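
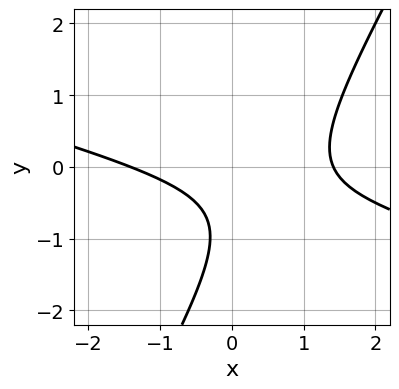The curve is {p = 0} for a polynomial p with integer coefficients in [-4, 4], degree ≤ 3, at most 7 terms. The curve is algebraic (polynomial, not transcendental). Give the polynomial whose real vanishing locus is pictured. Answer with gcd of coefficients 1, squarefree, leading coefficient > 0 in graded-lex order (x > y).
x^2 + 3*x*y - 2*y^2 - 3*y - 2

(a) Degree: the shape is more complex than any degree-1 curve, so deg p = 2.
(b) From the visible intercepts: no y-intercept at any integer in the box.
(c) Together with the visible shape, these determine p as stated.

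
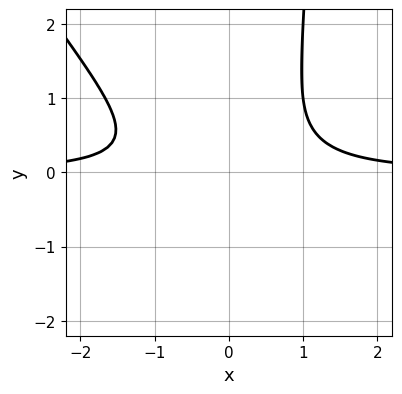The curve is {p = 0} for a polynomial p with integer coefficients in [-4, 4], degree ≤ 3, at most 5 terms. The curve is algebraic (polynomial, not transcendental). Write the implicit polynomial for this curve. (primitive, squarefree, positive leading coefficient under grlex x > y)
First, deg p = 3. The shape is more complex than any degree-2 curve.
Then, observable constraints: the curve avoids every integer x-axis point in the box; no y-intercept at any integer in the box.
Finally, the integer polynomial consistent with all of this is the stated p.

3*x^2*y + 2*x*y^2 - 3*y^2 - 2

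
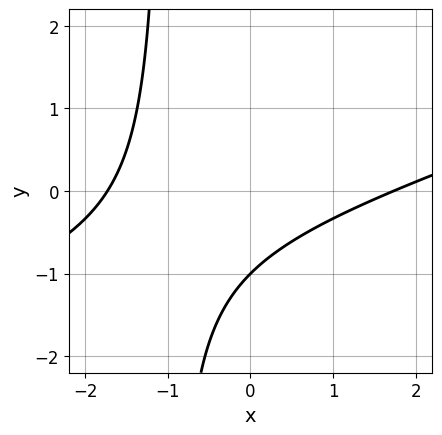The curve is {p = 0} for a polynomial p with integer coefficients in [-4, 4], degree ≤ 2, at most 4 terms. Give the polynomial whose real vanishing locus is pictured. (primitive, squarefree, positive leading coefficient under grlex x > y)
x^2 - 3*x*y - 3*y - 3

1. Degree: the shape is more complex than any degree-1 curve, so deg p = 2.
2. From the visible intercepts: it crosses the y-axis at the gridline y = -1.
3. Assembling these constraints gives the stated polynomial.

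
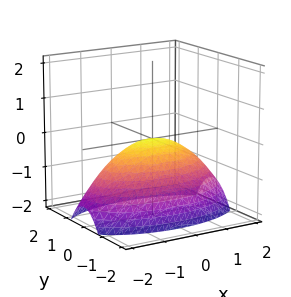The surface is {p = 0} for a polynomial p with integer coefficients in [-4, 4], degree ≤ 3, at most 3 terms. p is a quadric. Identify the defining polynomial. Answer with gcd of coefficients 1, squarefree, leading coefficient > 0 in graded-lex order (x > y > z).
x^2 + 3*y^2 + 3*z

deg p = 2. A paraboloid; a quadric.
Symmetries: the y ↦ −y reflection is a symmetry, so y appears only in even powers; it's symmetric under x → −x, forcing even powers of x.
Observable constraints: it meets the z-axis at z = 0 (among the integer gridlines); it crosses the y-axis at the gridline y = 0; it meets the x-axis at x = 0 (among the integer gridlines).
Assembling these constraints gives the stated polynomial.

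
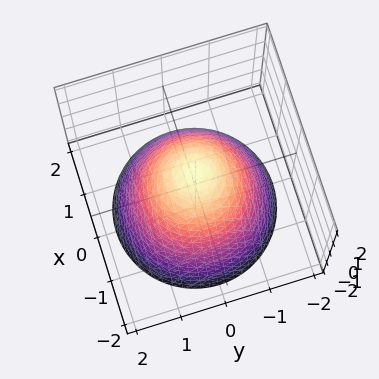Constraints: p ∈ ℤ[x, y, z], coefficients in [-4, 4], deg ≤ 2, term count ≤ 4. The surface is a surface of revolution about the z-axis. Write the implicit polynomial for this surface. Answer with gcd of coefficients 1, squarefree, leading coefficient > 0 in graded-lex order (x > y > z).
x^2 + y^2 + z - 1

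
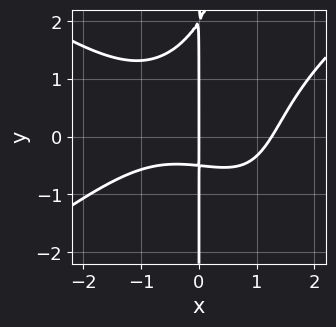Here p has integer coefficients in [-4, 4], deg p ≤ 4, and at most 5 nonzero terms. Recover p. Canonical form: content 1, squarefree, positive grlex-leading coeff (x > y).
x^4 - 2*x^2*y^2 + 2*x*y^2 - 3*x*y - 2*x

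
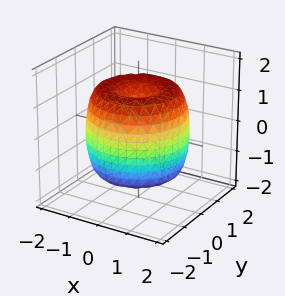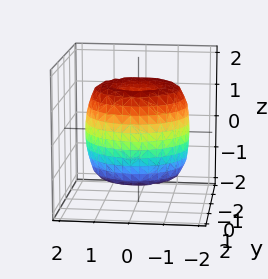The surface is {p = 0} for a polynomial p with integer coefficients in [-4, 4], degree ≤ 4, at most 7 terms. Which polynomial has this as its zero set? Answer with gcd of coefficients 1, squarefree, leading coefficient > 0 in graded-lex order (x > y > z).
First, the degree is 4 — a generic line meets the surface in up to 4 points.
Then, symmetries: rotational symmetry about the z-axis ⇒ p depends on x, y only through x² + y².
Then, reading off the gridlines: among the integer gridlines, it crosses the z-axis at z ∈ {-1, 1}; a circular section at z = 0 has radius between 1 and 2.
Finally, assembling these constraints gives the stated polynomial.

x^4 + 2*x^2*y^2 + y^4 - 2*x^2 - 2*y^2 + z^2 - 1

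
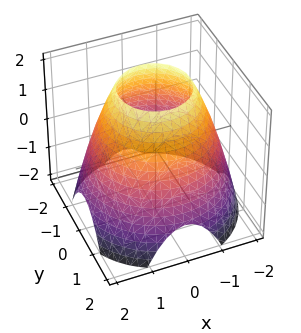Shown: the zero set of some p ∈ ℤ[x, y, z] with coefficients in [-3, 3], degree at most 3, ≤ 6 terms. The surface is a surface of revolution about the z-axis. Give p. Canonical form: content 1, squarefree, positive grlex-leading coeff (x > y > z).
1. deg p = 2. The shape is more complex than any degree-1 surface.
2. By symmetry, the surface is invariant under rotation about z: p = q(x² + y², z).
3. From the visible intercepts: a circular section at z = 1 has radius between 1 and 2; it misses every integer gridline on the z-axis.
4. Putting this together gives p.

x^2 + y^2 + z - 3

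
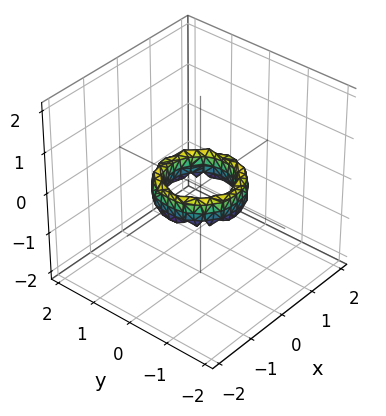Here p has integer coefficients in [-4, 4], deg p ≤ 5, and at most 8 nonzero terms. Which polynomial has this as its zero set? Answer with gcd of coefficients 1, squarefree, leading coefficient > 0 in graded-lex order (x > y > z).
First, the degree is 4 — a generic line meets the surface in up to 4 points.
Next, by symmetry, the surface is invariant under rotation about z: p = q(x² + y², z).
Next, reading off the gridlines: the y-axis gridline crossings are at y ∈ {-1, 1}; a circular section at z = 0 has radius between 0 and 1; the surface avoids every integer z-axis point in the box; among the integer gridlines, it crosses the x-axis at x ∈ {-1, 1}.
Finally, solving for integer coefficients yields p as stated.

2*x^4 + 4*x^2*y^2 + 2*y^4 - 3*x^2 - 3*y^2 + z^2 + 1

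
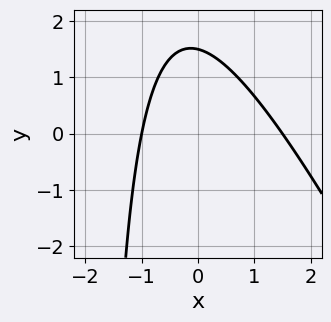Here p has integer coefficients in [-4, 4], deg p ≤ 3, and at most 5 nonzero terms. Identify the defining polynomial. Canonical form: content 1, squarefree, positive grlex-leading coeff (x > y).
2*x^2 + x*y - x + 2*y - 3

1. Degree: no degree-1 curve has this shape, so deg p = 2.
2. Observable constraints: it crosses the x-axis at the gridline x = -1.
3. The integer polynomial consistent with all of this is the stated p.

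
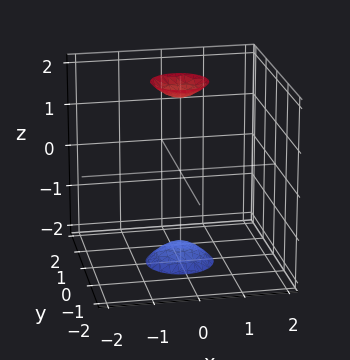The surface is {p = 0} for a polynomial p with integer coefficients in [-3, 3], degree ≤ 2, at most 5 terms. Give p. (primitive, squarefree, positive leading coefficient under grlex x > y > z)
(a) The picture has 2 separate pieces. They look like related sheets of one shape, so recover p as a whole.
(b) deg p = 2. Two sheets facing apart; a quadric.
(c) Symmetries: mirror symmetry z ↦ −z ⇒ only even powers of z; the surface is invariant under rotation about z: p = q(x² + y², z).
(d) From the visible intercepts: it misses every integer gridline on the x-axis; the surface avoids every integer y-axis point in the box; a circular section at z = 2 has radius between 0 and 1.
(e) These observations pin down the coefficients.

3*x^2 + 3*y^2 - z^2 + 3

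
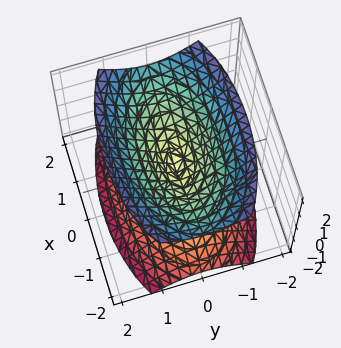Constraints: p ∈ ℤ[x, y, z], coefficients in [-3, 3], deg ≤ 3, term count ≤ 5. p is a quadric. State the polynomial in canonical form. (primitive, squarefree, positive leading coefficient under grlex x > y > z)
First, I count 2 distinct pieces. Treating them together as one polynomial.
Next, degree: two nappes meeting at a single point; a quadric, so deg p = 2.
Next, symmetries: mirror symmetry x ↦ −x ⇒ only even powers of x; the z ↦ −z reflection is a symmetry, so z appears only in even powers; mirror symmetry y ↦ −y ⇒ only even powers of y.
Then, against the integer gridlines: it crosses the y-axis at the gridline y = 0; it meets the x-axis at x = 0 (among the integer gridlines).
Finally, fitting integer coefficients to these (and the overall shape) gives p.

x^2 + 3*y^2 - 2*z^2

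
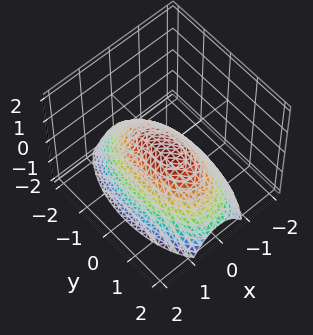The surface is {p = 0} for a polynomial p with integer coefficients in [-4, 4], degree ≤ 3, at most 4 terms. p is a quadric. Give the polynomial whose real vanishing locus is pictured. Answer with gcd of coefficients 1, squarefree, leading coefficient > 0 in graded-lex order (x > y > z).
1. The degree is 2 — a paraboloid; a quadric.
2. Symmetries: mirror symmetry y ↦ −y ⇒ only even powers of y; the x ↦ −x reflection is a symmetry, so x appears only in even powers.
3. From the visible intercepts: it crosses the y-axis at the gridline y = 0; it crosses the x-axis at the gridline x = 0; it meets the z-axis at z = 0 (among the integer gridlines).
4. Putting this together gives p.

3*x^2 + y^2 + 3*z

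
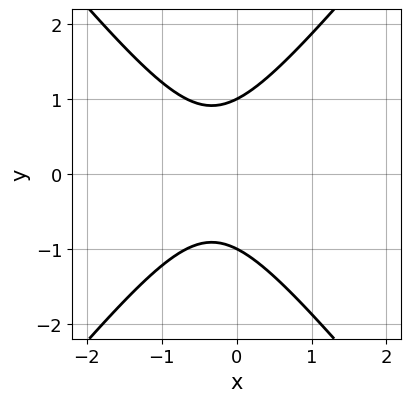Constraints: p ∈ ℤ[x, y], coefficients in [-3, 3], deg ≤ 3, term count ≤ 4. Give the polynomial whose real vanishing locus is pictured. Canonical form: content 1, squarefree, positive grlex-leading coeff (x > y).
First, the degree is 2 — a generic line meets the curve in up to 2 points.
Next, symmetries: the y ↦ −y reflection is a symmetry, so y appears only in even powers.
Next, from the axis intercepts and sections: it misses every integer gridline on the x-axis; the y-axis gridline crossings are at y ∈ {-1, 1}.
Finally, the integer polynomial consistent with all of this is the stated p.

3*x^2 - 2*y^2 + 2*x + 2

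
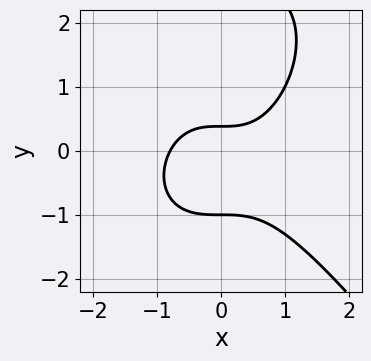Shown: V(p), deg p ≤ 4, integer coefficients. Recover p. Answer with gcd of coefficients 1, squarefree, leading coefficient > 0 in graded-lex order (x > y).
First, the degree is 3 — a generic line meets the curve in up to 3 points.
Next, from the visible intercepts: it meets the y-axis at y = -1 (among the integer gridlines).
Finally, fitting integer coefficients to these (and the overall shape) gives p.

2*x^3 + y^3 - 2*y^2 - 2*y + 1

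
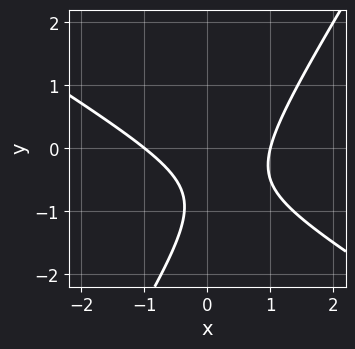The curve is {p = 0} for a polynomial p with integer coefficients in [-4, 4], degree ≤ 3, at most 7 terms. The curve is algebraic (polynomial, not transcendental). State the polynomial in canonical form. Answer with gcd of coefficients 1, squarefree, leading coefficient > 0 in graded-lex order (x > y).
2*x^2 + 2*x*y - 2*y^2 - 3*y - 2

1. Degree: no degree-1 curve has this shape, so deg p = 2.
2. From the visible intercepts: the x-axis gridline crossings are at x ∈ {-1, 1}; no y-intercept at any integer in the box.
3. Assembling these constraints gives the stated polynomial.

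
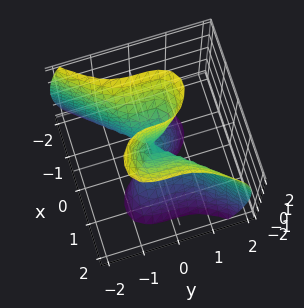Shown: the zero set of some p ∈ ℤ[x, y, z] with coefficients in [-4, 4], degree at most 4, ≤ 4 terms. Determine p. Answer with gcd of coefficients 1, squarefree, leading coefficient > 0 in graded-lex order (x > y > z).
2*x^3 - x*z^2 - 2*y^3

First, degree: no degree-2 surface has this shape, so deg p = 3.
Then, against the integer gridlines: the visible z-axis segment lies entirely on the surface; it meets the y-axis at y = 0 (among the integer gridlines).
Finally, solving for integer coefficients yields p as stated.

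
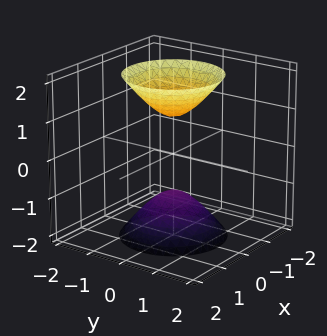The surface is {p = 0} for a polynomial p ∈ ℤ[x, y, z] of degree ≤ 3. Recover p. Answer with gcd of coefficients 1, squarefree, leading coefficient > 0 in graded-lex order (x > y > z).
2*x^2 + 2*y^2 - z^2 + 1

(a) There are 2 components.
(b) deg p = 2.
(c) Symmetries: the surface is invariant under rotation about z: p = q(x² + y², z); the z ↦ −z reflection is a symmetry, so z appears only in even powers.
(d) Against the integer gridlines: the z-axis gridline crossings are at z ∈ {-1, 1}; a circular section at z = 2 has radius between 1 and 2.
(e) Putting this together gives p.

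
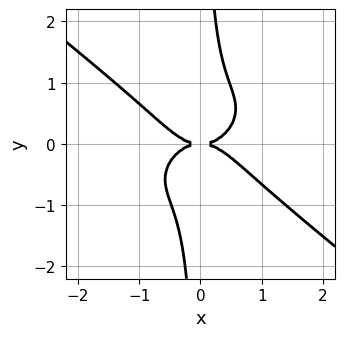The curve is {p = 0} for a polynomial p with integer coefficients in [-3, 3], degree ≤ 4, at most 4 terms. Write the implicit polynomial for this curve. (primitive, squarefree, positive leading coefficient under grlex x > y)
x^4 + 2*x*y^3 - y^2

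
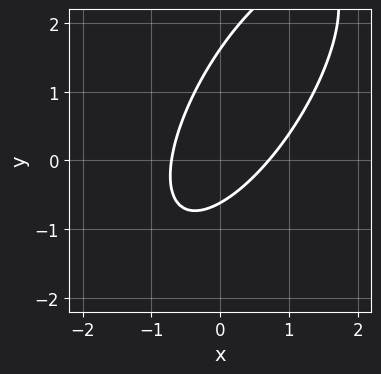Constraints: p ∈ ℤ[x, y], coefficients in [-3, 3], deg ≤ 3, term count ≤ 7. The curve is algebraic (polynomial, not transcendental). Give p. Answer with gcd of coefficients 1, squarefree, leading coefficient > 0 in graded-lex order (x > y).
2*x^2 - 2*x*y + y^2 - y - 1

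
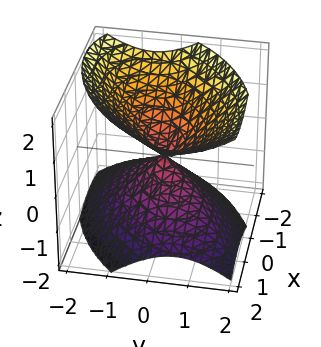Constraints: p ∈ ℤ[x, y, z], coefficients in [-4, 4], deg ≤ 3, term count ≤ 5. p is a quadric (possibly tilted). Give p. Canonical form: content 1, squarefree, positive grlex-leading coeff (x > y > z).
(a) The degree is 2 — the shape is more complex than any degree-1 surface.
(b) Checking where it meets the axes: it crosses the y-axis at the gridline y = 0; it crosses the x-axis at the gridline x = 0; it crosses the z-axis at the gridline z = 0.
(c) Putting this together gives p.

2*x^2 - 2*x*y + 3*y^2 - 3*z^2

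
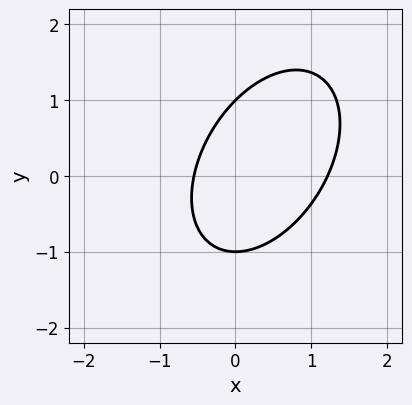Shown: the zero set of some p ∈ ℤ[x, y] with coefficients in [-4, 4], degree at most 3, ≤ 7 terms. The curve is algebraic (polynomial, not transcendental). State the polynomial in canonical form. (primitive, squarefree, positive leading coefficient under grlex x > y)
3*x^2 - 2*x*y + 2*y^2 - 2*x - 2

(a) deg p = 2. The shape is more complex than any degree-1 curve.
(b) Reading off the gridlines: the y-axis gridline crossings are at y ∈ {-1, 1}.
(c) These observations pin down the coefficients.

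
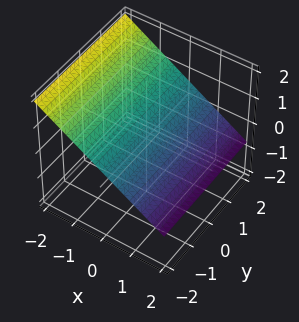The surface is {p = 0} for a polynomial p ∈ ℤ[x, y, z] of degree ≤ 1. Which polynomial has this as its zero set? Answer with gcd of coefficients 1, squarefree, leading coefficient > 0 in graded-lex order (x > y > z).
1. The degree is 1 — every cross-section is a straight line — this is a plane.
2. From the axis intercepts and sections: one x-axis crossing is at x = 1; it misses every integer gridline on the y-axis.
3. Putting this together gives p.

2*x + 3*z - 2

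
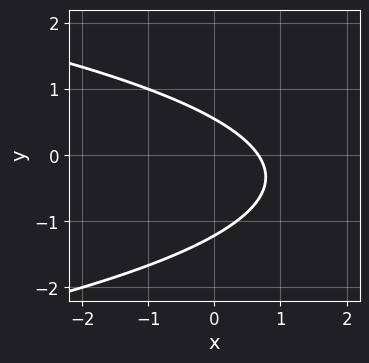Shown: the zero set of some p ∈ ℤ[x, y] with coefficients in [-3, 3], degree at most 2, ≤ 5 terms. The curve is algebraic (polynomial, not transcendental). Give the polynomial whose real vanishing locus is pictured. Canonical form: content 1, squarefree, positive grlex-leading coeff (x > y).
1. deg p = 2.
2. The integer polynomial consistent with all of this is the stated p.

3*y^2 + 3*x + 2*y - 2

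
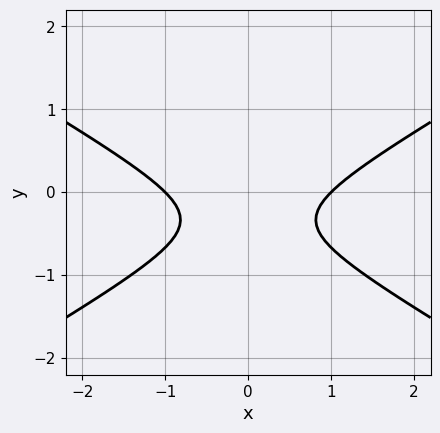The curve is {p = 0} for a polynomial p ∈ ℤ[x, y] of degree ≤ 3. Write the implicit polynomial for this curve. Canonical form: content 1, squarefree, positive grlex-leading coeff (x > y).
The degree is 2 — no degree-1 curve has this shape.
Symmetries: mirror symmetry x ↦ −x ⇒ only even powers of x.
Against the integer gridlines: among the integer gridlines, it crosses the x-axis at x ∈ {-1, 1}; it misses every integer gridline on the y-axis.
Assembling these constraints gives the stated polynomial.

x^2 - 3*y^2 - 2*y - 1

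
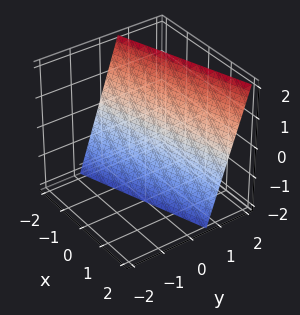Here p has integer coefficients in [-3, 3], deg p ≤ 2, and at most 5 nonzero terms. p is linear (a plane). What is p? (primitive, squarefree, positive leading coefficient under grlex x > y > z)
(a) deg p = 1. The surface is flat (a plane).
(b) From the visible intercepts: it crosses the z-axis at the gridline z = -2; it meets the x-axis at x = -2 (among the integer gridlines).
(c) Fitting integer coefficients to these (and the overall shape) gives p.

x - 3*y + z + 2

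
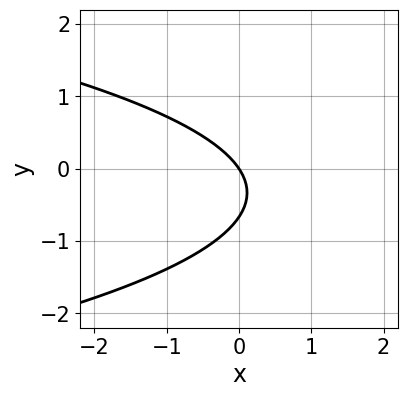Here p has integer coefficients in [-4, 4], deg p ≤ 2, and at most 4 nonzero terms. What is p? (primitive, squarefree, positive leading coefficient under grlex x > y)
3*y^2 + 3*x + 2*y

First, degree: a generic line meets the curve in up to 2 points, so deg p = 2.
Then, reading off the gridlines: it crosses the y-axis at the gridline y = 0; one x-axis crossing is at x = 0.
Finally, solving for integer coefficients yields p as stated.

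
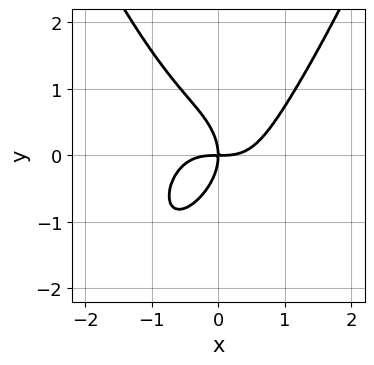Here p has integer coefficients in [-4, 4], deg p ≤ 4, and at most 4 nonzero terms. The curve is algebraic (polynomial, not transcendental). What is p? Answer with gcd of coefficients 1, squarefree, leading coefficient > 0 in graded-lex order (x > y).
3*x^4 - 2*y^3 - 3*x*y

(a) Degree: a generic line meets the curve in up to 4 points, so deg p = 4.
(b) Against the integer gridlines: it meets the y-axis at y = 0 (among the integer gridlines); it meets the x-axis at x = 0 (among the integer gridlines).
(c) Putting this together gives p.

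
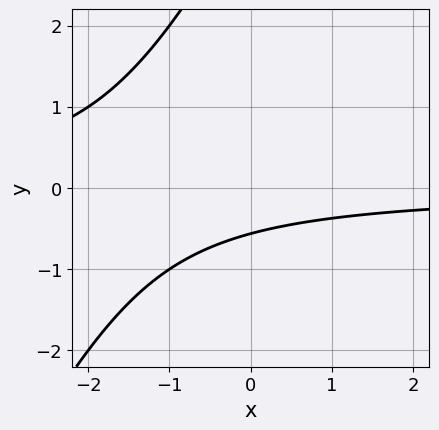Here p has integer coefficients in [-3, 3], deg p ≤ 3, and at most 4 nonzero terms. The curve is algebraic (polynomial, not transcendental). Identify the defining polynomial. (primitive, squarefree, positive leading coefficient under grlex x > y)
1. Degree: no degree-1 curve has this shape, so deg p = 2.
2. From the visible intercepts: it misses every integer gridline on the x-axis.
3. Together with the visible shape, these determine p as stated.

2*x*y - y^2 + 3*y + 2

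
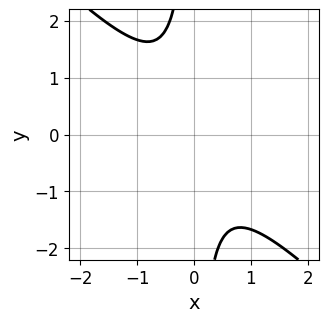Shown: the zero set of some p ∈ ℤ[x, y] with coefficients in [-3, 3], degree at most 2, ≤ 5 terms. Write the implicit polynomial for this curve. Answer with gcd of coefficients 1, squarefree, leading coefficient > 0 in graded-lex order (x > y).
Degree: the shape is more complex than any degree-1 curve, so deg p = 2.
Checking where it meets the axes: it misses every integer gridline on the y-axis; the curve avoids every integer x-axis point in the box.
Matching integer coefficients to the picture gives p.

3*x^2 + 3*x*y + 2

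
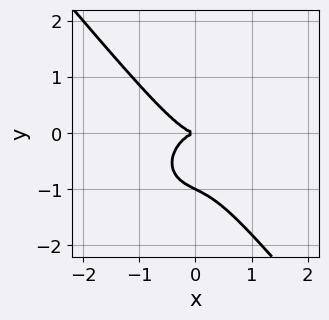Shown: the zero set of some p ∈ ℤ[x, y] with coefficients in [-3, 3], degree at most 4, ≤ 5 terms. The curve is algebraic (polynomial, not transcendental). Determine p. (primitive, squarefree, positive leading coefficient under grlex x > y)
2*x^3 + x*y^2 + 2*y^3 + 2*y^2

The degree is 3 — the shape is more complex than any degree-2 curve.
Against the integer gridlines: among the integer gridlines, it crosses the y-axis at y ∈ {-1, 0}; it meets the x-axis at x = 0 (among the integer gridlines).
Matching integer coefficients to the picture gives p.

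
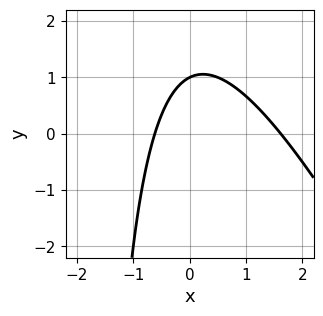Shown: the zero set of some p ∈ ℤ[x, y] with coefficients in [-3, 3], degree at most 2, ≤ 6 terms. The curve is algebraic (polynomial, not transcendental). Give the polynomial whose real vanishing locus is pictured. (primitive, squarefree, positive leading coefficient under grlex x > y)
(a) deg p = 2. No degree-1 curve has this shape.
(b) Reading off the gridlines: one y-axis crossing is at y = 1.
(c) Fitting integer coefficients to these (and the overall shape) gives p.

2*x^2 + x*y - 2*x + 2*y - 2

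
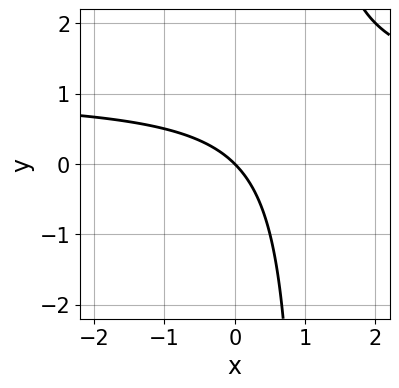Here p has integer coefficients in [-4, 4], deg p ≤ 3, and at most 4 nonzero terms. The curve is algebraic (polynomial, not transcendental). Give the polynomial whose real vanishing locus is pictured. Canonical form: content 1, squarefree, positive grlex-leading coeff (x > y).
x*y - x - y

The degree is 2 — the shape is more complex than any degree-1 curve.
Checking where it meets the axes: one y-axis crossing is at y = 0; one x-axis crossing is at x = 0.
Assembling these constraints gives the stated polynomial.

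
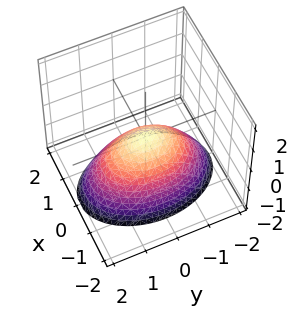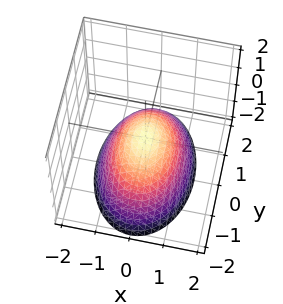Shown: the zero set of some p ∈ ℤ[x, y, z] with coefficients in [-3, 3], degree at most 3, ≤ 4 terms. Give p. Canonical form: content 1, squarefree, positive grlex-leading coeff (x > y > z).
1. Degree: a paraboloid; a quadric, so deg p = 2.
2. Symmetries: it's symmetric under y → −y, forcing even powers of y; mirror symmetry x ↦ −x ⇒ only even powers of x.
3. From the axis intercepts and sections: one y-axis crossing is at y = 0; it meets the z-axis at z = 0 (among the integer gridlines); it crosses the x-axis at the gridline x = 0.
4. The integer polynomial consistent with all of this is the stated p.

2*x^2 + y^2 + 2*z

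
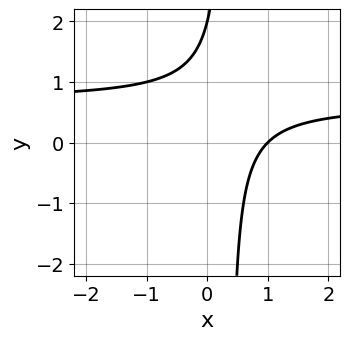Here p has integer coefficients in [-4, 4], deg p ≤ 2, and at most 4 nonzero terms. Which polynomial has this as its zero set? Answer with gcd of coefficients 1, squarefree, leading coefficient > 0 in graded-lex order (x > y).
3*x*y - 2*x - y + 2

1. Degree: no degree-1 curve has this shape, so deg p = 2.
2. Checking where it meets the axes: one y-axis crossing is at y = 2; it meets the x-axis at x = 1 (among the integer gridlines).
3. Fitting integer coefficients to these (and the overall shape) gives p.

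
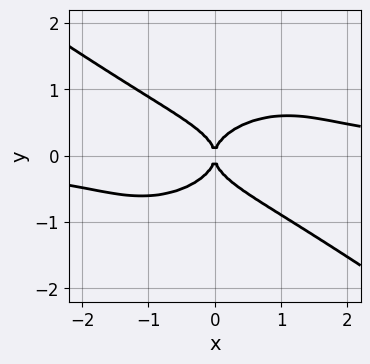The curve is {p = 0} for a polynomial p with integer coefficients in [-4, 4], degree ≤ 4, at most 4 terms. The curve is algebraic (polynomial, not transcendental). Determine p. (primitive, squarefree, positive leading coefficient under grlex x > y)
x^3*y + 3*y^4 - x^2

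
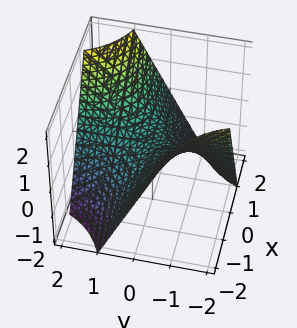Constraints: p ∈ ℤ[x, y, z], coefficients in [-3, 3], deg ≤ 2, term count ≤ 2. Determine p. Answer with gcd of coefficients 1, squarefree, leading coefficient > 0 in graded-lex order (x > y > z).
(a) deg p = 2.
(b) From the axis intercepts and sections: one z-axis crossing is at z = 0; the visible x-axis segment lies entirely on the surface.
(c) The integer polynomial consistent with all of this is the stated p.

x*y - z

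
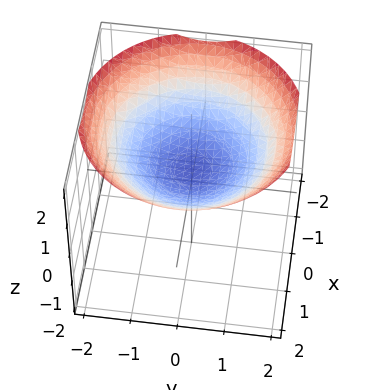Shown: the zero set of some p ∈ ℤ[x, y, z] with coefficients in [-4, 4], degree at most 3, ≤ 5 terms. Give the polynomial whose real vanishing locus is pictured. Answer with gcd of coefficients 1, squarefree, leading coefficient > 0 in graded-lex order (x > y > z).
Degree: the shape is more complex than any degree-1 surface, so deg p = 2.
Symmetries: the z-axis is an axis of rotation, so x and y enter only as x² + y².
From the visible intercepts: it misses every integer gridline on the x-axis; the surface avoids every integer y-axis point in the box; a circular section at z = 1 has radius between 1 and 2.
Together with the visible shape, these determine p as stated.

x^2 + y^2 - 3*z + 1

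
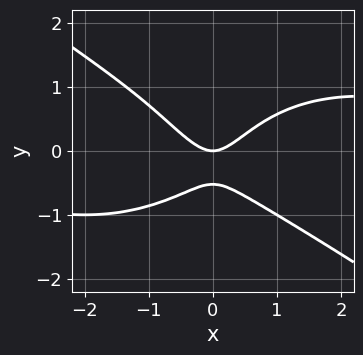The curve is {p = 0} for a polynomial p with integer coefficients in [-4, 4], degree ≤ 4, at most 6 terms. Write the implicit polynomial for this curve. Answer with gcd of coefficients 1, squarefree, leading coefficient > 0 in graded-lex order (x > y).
x^3*y + 3*y^4 - 3*x^2 + 3*y^2 + 2*y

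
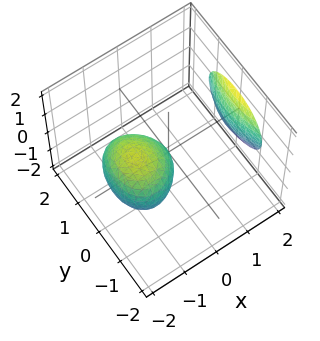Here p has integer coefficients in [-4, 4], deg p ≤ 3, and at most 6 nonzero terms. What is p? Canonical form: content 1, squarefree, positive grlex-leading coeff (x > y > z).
First, there are 2 components. Treating them together as one polynomial.
Then, degree: no degree-2 surface has this shape, so deg p = 3.
Then, from the axis intercepts and sections: one z-axis crossing is at z = 0; it crosses the x-axis at the gridline x = 0; one y-axis crossing is at y = 0.
Finally, the integer polynomial consistent with all of this is the stated p.

x^3 - 2*y^2 - 2*z^2 - 3*x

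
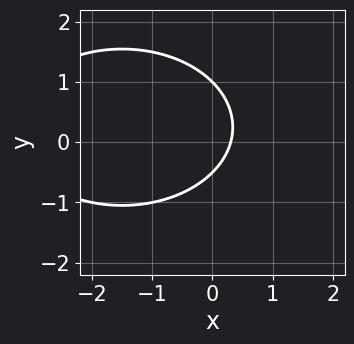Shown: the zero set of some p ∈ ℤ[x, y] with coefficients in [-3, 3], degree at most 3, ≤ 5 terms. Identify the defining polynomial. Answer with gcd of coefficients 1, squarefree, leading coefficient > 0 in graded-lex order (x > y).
x^2 + 2*y^2 + 3*x - y - 1

The degree is 2 — a generic line meets the curve in up to 2 points.
From the visible intercepts: it crosses the y-axis at the gridline y = 1.
The integer polynomial consistent with all of this is the stated p.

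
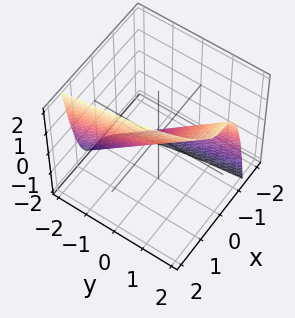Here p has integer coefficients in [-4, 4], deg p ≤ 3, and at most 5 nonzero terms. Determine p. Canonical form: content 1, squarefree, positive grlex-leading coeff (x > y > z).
First, degree: the shape is more complex than any degree-2 surface, so deg p = 3.
Then, reading off the gridlines: it meets the x-axis at x = 0 (among the integer gridlines); it crosses the z-axis at the gridline z = 0; it crosses the y-axis at the gridline y = 0.
Finally, matching integer coefficients to the picture gives p.

3*x^3 + 2*y - 2*z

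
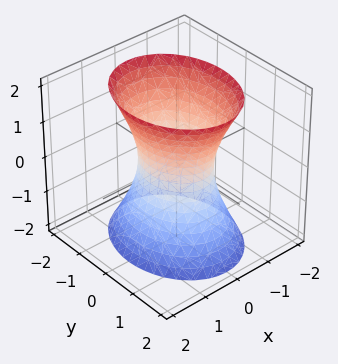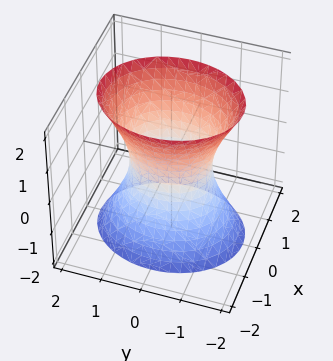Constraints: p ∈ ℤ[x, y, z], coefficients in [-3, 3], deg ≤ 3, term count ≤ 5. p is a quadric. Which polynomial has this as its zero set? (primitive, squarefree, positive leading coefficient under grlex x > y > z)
First, deg p = 2.
Then, symmetries: mirror symmetry y ↦ −y ⇒ only even powers of y; the x ↦ −x reflection is a symmetry, so x appears only in even powers; the z ↦ −z reflection is a symmetry, so z appears only in even powers.
Then, from the axis intercepts and sections: the y-axis gridline crossings are at y ∈ {-1, 1}; no z-intercept at any integer in the box.
Finally, these observations pin down the coefficients.

3*x^2 + 2*y^2 - z^2 - 2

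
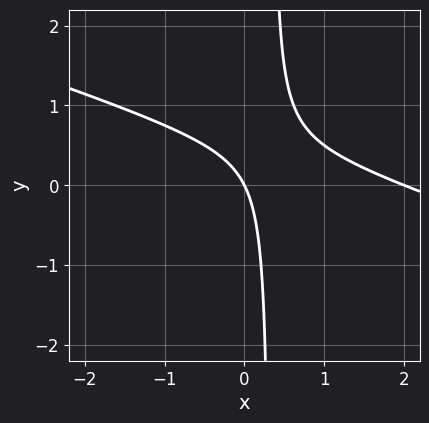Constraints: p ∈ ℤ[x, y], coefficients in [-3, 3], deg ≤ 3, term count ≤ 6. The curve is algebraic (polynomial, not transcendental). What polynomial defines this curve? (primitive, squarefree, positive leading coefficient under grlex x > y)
The degree is 2 — no degree-1 curve has this shape.
Checking where it meets the axes: the x-axis gridline crossings are at x ∈ {0, 2}; one y-axis crossing is at y = 0.
The integer polynomial consistent with all of this is the stated p.

x^2 + 3*x*y - 2*x - y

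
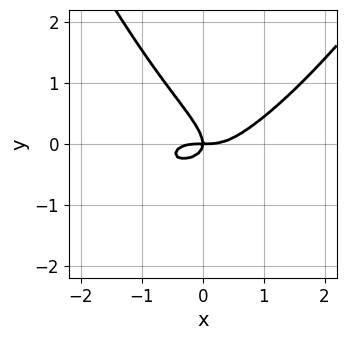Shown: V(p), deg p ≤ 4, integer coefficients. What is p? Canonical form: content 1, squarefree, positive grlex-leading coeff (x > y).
x^4 - 2*x*y^2 - 2*y^3 - x*y

First, deg p = 4. No degree-3 curve has this shape.
Next, observable constraints: one x-axis crossing is at x = 0; it meets the y-axis at y = 0 (among the integer gridlines).
Finally, putting this together gives p.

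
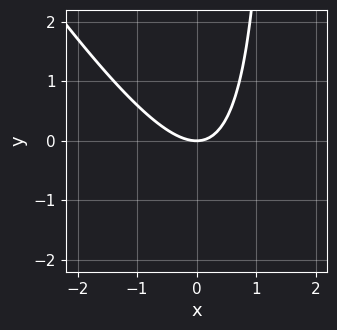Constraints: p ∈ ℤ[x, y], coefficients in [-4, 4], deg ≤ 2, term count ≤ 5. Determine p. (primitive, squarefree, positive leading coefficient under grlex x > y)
1. Degree: the shape is more complex than any degree-1 curve, so deg p = 2.
2. Observable constraints: one y-axis crossing is at y = 0; one x-axis crossing is at x = 0.
3. Putting this together gives p.

3*x^2 + 2*x*y - 3*y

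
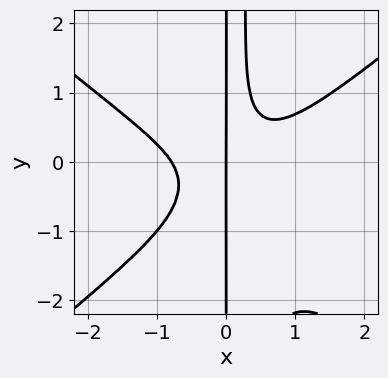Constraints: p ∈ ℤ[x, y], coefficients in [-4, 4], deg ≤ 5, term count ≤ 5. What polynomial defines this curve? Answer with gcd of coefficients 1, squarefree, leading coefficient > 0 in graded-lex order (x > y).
1. deg p = 4.
2. Observable constraints: every point of the y-axis in the box is on the curve; it crosses the x-axis at the gridline x = 0.
3. Matching integer coefficients to the picture gives p.

2*x^4 - 3*x^2*y^2 - 3*x^2*y + x*y^2 + x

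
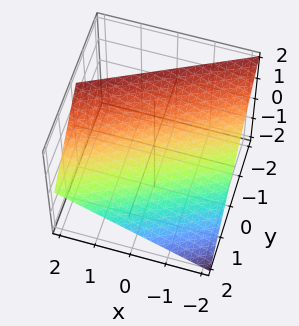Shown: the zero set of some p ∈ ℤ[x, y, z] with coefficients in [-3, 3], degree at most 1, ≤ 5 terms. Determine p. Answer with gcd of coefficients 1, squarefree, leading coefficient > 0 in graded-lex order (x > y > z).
1. deg p = 1. Every cross-section is a straight line — this is a plane.
2. Against the integer gridlines: it meets the x-axis at x = -2 (among the integer gridlines); one y-axis crossing is at y = 1; it crosses the z-axis at the gridline z = 1.
3. The integer polynomial consistent with all of this is the stated p.

x - 2*y - 2*z + 2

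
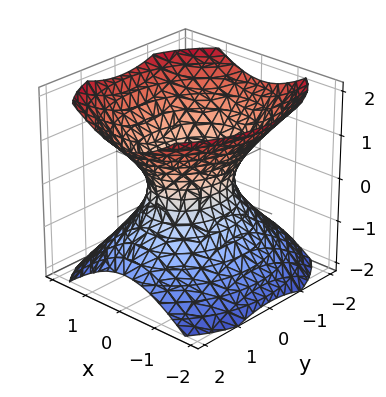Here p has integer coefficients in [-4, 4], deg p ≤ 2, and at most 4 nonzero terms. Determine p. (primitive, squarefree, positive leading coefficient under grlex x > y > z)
The degree is 2 — one connected sheet with a waist; a quadric.
Symmetries: mirror symmetry x ↦ −x ⇒ only even powers of x; the y ↦ −y reflection is a symmetry, so y appears only in even powers; it's symmetric under z → −z, forcing even powers of z.
From the visible intercepts: no z-intercept at any integer in the box; the y-axis gridline crossings are at y ∈ {-1, 1}.
Solving for integer coefficients yields p as stated.

3*x^2 + 2*y^2 - 3*z^2 - 2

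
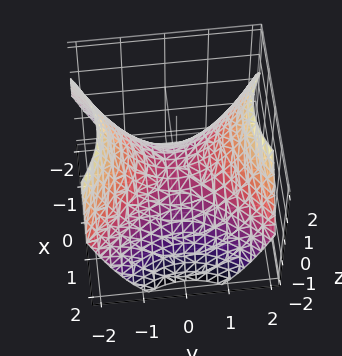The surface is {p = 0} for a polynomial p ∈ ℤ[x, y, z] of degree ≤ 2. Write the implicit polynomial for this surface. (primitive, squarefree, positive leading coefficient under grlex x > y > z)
(a) Degree: a hyperbolic paraboloid; a quadric, so deg p = 2.
(b) Symmetries: mirror symmetry y ↦ −y ⇒ only even powers of y; mirror symmetry x ↦ −x ⇒ only even powers of x.
(c) Checking where it meets the axes: it meets the x-axis at x = 0 (among the integer gridlines); one y-axis crossing is at y = 0; it meets the z-axis at z = 0 (among the integer gridlines).
(d) Matching integer coefficients to the picture gives p.

2*x^2 - 2*y^2 + 3*z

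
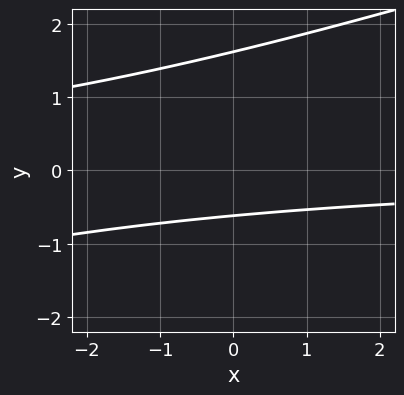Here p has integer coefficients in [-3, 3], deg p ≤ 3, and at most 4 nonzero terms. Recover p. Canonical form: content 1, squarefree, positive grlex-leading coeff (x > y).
x*y - 3*y^2 + 3*y + 3

First, deg p = 2. No degree-1 curve has this shape.
Next, observable constraints: the curve avoids every integer x-axis point in the box.
Finally, assembling these constraints gives the stated polynomial.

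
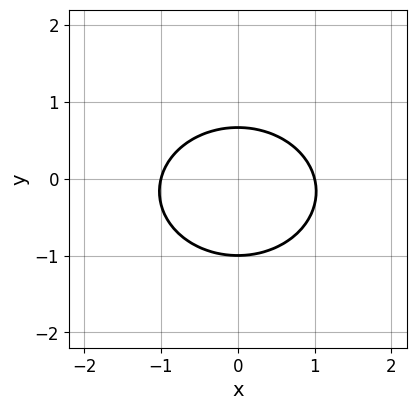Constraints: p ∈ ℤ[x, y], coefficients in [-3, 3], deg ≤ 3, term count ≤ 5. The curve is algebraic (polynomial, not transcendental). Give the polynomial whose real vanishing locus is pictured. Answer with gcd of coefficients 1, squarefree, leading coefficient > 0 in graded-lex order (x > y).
The degree is 2 — no degree-1 curve has this shape.
Symmetries: it's symmetric under x → −x, forcing even powers of x.
Checking where it meets the axes: the x-axis gridline crossings are at x ∈ {-1, 1}; it crosses the y-axis at the gridline y = -1.
Assembling these constraints gives the stated polynomial.

2*x^2 + 3*y^2 + y - 2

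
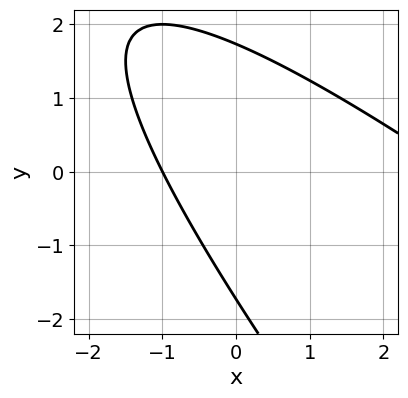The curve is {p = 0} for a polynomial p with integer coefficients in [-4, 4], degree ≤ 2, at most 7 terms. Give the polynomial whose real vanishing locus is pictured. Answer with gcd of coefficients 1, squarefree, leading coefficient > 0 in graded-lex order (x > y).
1. Degree: a generic line meets the curve in up to 2 points, so deg p = 2.
2. Checking where it meets the axes: it crosses the x-axis at the gridline x = -1.
3. Together with the visible shape, these determine p as stated.

x^2 + 2*x*y + y^2 - 2*x - 3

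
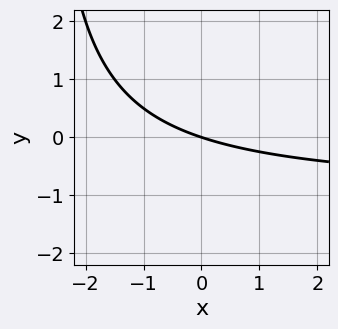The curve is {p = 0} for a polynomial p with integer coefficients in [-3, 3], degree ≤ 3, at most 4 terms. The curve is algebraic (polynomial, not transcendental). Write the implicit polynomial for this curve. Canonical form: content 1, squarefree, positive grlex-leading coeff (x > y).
1. deg p = 2.
2. Reading off the gridlines: one x-axis crossing is at x = 0; it meets the y-axis at y = 0 (among the integer gridlines).
3. Together with the visible shape, these determine p as stated.

x*y + x + 3*y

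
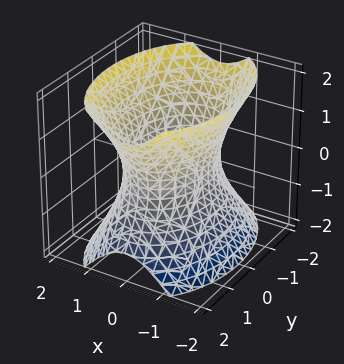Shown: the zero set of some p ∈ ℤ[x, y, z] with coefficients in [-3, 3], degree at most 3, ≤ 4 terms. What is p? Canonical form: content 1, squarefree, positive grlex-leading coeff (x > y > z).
2*x^2 + y^2 - z^2 - 2

(a) Degree: one connected sheet with a waist; a quadric, so deg p = 2.
(b) Symmetries: mirror symmetry z ↦ −z ⇒ only even powers of z; the x ↦ −x reflection is a symmetry, so x appears only in even powers; it's symmetric under y → −y, forcing even powers of y.
(c) Observable constraints: it misses every integer gridline on the z-axis; the x-axis gridline crossings are at x ∈ {-1, 1}.
(d) Solving for integer coefficients yields p as stated.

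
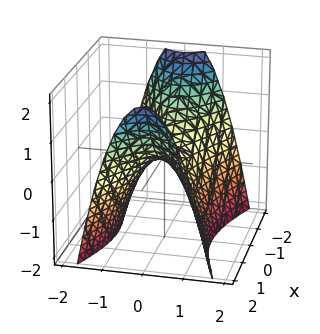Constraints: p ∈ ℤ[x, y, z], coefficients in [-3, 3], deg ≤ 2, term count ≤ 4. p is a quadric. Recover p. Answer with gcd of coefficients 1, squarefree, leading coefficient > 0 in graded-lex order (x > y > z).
The degree is 2 — a saddle surface; a quadric.
Symmetries: it's symmetric under x → −x, forcing even powers of x; mirror symmetry y ↦ −y ⇒ only even powers of y.
From the visible intercepts: one z-axis crossing is at z = 0; it meets the y-axis at y = 0 (among the integer gridlines).
Together with the visible shape, these determine p as stated.

x^2 - 3*y^2 - 2*z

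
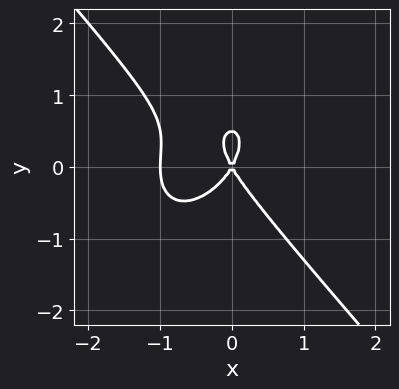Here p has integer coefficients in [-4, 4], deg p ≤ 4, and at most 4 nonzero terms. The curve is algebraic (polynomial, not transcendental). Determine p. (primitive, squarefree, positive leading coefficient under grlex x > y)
First, degree: no degree-2 curve has this shape, so deg p = 3.
Then, from the axis intercepts and sections: one y-axis crossing is at y = 0; among the integer gridlines, it crosses the x-axis at x ∈ {-1, 0}.
Finally, matching integer coefficients to the picture gives p.

3*x^3 + 2*y^3 + 3*x^2 - y^2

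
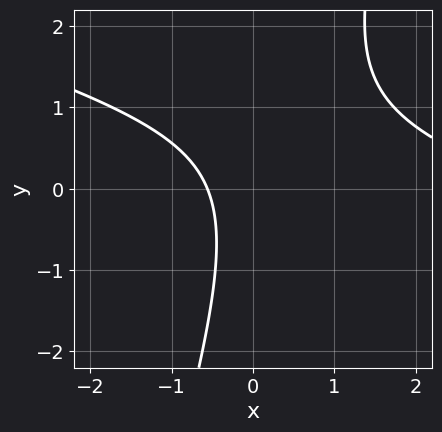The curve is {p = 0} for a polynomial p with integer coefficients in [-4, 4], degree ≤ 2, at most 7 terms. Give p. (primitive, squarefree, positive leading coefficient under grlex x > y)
x^2 + 3*x*y - y^2 - 3*x - 2

First, degree: the shape is more complex than any degree-1 curve, so deg p = 2.
Then, observable constraints: no y-intercept at any integer in the box.
Finally, assembling these constraints gives the stated polynomial.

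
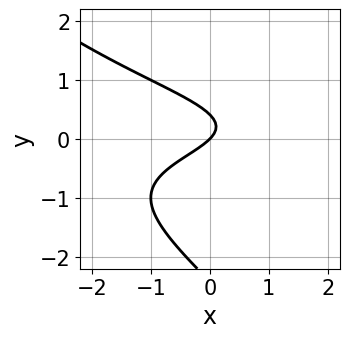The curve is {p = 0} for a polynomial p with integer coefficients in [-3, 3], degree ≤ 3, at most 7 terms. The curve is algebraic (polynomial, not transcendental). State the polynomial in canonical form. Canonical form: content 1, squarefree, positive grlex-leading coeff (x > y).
x*y^2 + y^3 + 2*y^2 + x - y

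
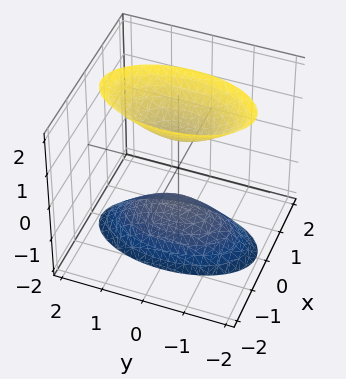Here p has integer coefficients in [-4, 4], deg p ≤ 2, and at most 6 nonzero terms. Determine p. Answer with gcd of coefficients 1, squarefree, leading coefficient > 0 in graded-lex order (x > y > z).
3*x^2 + y^2 - z^2 + 1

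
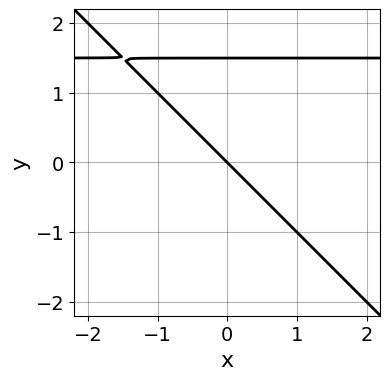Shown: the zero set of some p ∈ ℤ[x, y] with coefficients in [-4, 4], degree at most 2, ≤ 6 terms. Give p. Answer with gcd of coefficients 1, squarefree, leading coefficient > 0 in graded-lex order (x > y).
First, degree: the shape is more complex than any degree-1 curve, so deg p = 2.
Then, reading off the gridlines: it meets the y-axis at y = 0 (among the integer gridlines); one x-axis crossing is at x = 0.
Finally, matching integer coefficients to the picture gives p.

2*x*y + 2*y^2 - 3*x - 3*y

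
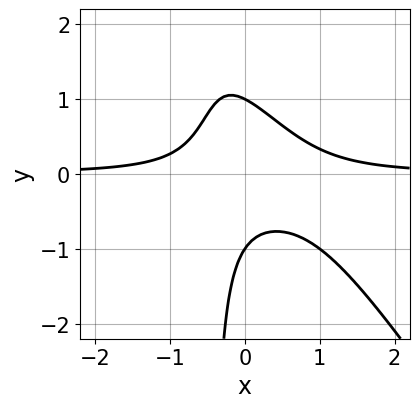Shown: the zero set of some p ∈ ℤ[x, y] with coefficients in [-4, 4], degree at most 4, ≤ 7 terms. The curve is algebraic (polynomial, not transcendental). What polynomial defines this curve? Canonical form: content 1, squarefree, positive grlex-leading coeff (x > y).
3*x^2*y + 2*x*y^2 - x*y + y^2 - 1

(a) The degree is 3 — no degree-2 curve has this shape.
(b) From the visible intercepts: among the integer gridlines, it crosses the y-axis at y ∈ {-1, 1}; the curve avoids every integer x-axis point in the box.
(c) Fitting integer coefficients to these (and the overall shape) gives p.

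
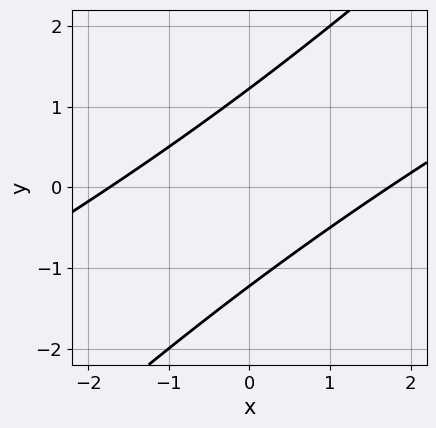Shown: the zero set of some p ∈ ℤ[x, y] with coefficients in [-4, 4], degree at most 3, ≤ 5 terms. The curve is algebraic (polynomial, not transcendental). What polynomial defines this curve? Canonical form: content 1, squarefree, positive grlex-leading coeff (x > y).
x^2 - 3*x*y + 2*y^2 - 3

(a) deg p = 2. The shape is more complex than any degree-1 curve.
(b) Solving for integer coefficients yields p as stated.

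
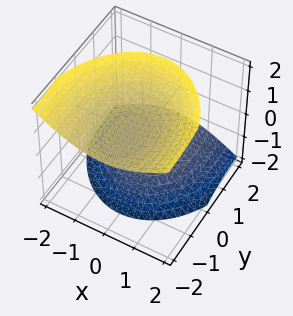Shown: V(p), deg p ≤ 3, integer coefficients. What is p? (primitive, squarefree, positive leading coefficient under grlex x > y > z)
2*x^2 + y^2 + 2*y*z - 2*z^2 + 2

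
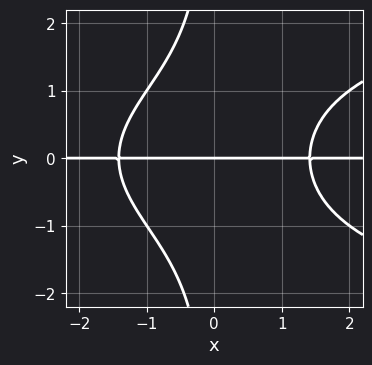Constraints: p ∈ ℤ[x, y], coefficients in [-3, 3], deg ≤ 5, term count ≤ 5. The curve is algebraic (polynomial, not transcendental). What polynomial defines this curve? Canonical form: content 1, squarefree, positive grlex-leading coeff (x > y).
x*y^3 - x^2*y + 2*y

1. Degree: no degree-3 curve has this shape, so deg p = 4.
2. From the axis intercepts and sections: every point of the x-axis in the box is on the curve; it meets the y-axis at y = 0 (among the integer gridlines).
3. These observations pin down the coefficients.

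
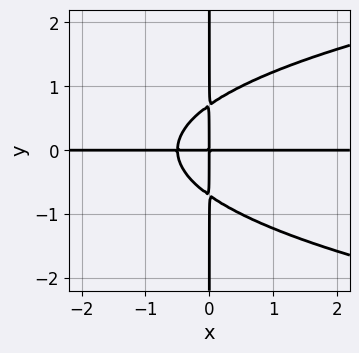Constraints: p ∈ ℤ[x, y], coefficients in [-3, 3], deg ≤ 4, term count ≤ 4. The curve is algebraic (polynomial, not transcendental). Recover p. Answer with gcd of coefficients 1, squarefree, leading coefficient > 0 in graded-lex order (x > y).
1. Degree: a generic line meets the curve in up to 4 points, so deg p = 4.
2. Observable constraints: every point of the x-axis in the box is on the curve; every point of the y-axis in the box is on the curve.
3. Putting this together gives p.

2*x*y^3 - 2*x^2*y - x*y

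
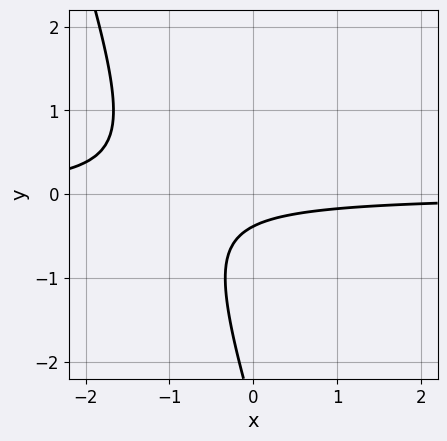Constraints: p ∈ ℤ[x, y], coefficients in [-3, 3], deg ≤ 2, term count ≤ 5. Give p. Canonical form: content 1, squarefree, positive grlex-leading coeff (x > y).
First, degree: no degree-1 curve has this shape, so deg p = 2.
Then, reading off the gridlines: it misses every integer gridline on the x-axis.
Finally, fitting integer coefficients to these (and the overall shape) gives p.

3*x*y + y^2 + 3*y + 1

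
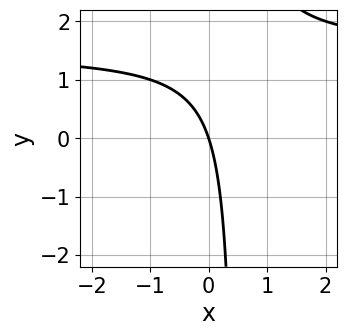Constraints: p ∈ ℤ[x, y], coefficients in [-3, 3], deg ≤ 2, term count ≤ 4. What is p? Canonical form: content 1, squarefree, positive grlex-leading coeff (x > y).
1. deg p = 2. A generic line meets the curve in up to 2 points.
2. Against the integer gridlines: one x-axis crossing is at x = 0; one y-axis crossing is at y = 0.
3. Assembling these constraints gives the stated polynomial.

2*x*y - 3*x - y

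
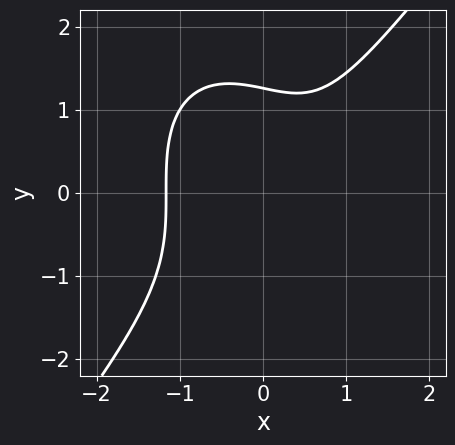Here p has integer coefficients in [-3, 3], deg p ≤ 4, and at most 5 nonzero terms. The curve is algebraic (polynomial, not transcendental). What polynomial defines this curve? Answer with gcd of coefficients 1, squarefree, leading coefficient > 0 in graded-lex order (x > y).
First, the degree is 3 — a generic line meets the curve in up to 3 points.
Finally, the integer polynomial consistent with all of this is the stated p.

2*x^3 - y^3 - x + 2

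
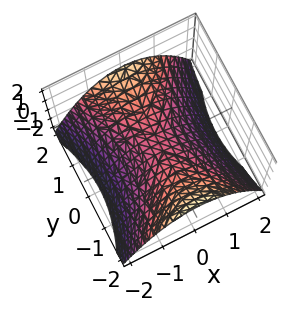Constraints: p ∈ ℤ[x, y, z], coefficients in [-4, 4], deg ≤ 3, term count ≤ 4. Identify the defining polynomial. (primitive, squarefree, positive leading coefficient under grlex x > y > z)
2*x^2 - y^2 + 3*z

First, deg p = 2. A hyperbolic paraboloid; a quadric.
Then, symmetries: mirror symmetry y ↦ −y ⇒ only even powers of y; the x ↦ −x reflection is a symmetry, so x appears only in even powers.
Next, observable constraints: one z-axis crossing is at z = 0; it crosses the x-axis at the gridline x = 0.
Finally, these observations pin down the coefficients.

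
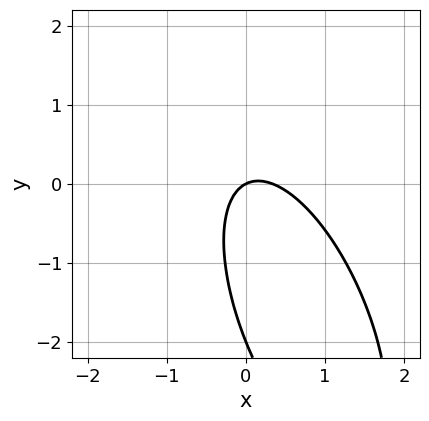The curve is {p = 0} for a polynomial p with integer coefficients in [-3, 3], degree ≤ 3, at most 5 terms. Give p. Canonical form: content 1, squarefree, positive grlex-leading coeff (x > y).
(a) The degree is 2 — the shape is more complex than any degree-1 curve.
(b) Observable constraints: among the integer gridlines, it crosses the y-axis at y ∈ {-2, 0}; it meets the x-axis at x = 0 (among the integer gridlines).
(c) Putting this together gives p.

3*x^2 + 2*x*y + y^2 - x + 2*y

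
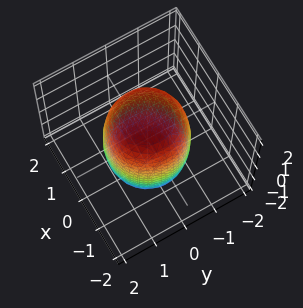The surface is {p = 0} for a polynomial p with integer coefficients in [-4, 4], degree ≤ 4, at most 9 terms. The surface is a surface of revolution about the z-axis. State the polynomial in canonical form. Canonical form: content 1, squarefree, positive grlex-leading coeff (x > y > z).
(a) Degree: a generic line meets the surface in up to 4 points, so deg p = 4.
(b) Symmetry: the z-axis is an axis of rotation, so x and y enter only as x² + y².
(c) Checking where it meets the axes: a circular section at z = -1 has radius between 1 and 2.
(d) Solving for integer coefficients yields p as stated.

2*x^4 + 4*x^2*y^2 + 2*y^4 - x^2 - y^2 + z^2 - 3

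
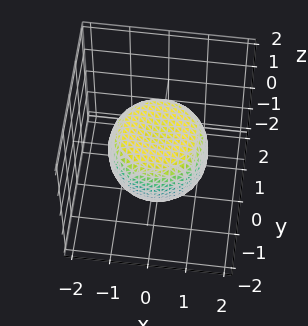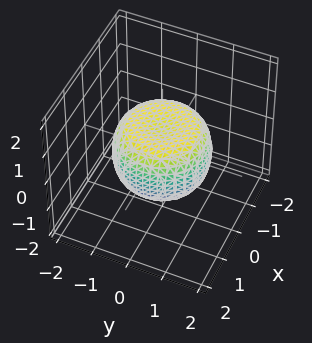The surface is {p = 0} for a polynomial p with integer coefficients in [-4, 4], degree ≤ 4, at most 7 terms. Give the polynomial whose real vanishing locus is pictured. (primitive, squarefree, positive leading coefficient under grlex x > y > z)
First, degree: a generic line meets the surface in up to 4 points, so deg p = 4.
Then, by symmetry, the surface is invariant under rotation about z: p = q(x² + y², z).
Next, from the visible intercepts: a circular section at z = 0 has radius between 1 and 2.
Finally, matching integer coefficients to the picture gives p.

2*x^4 + 4*x^2*y^2 + 2*y^4 - 2*x^2 - 2*y^2 + 3*z^2 - 2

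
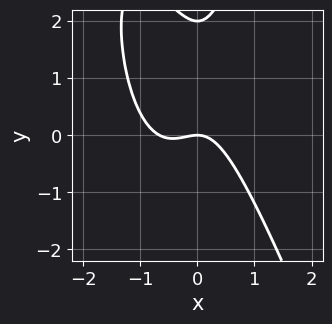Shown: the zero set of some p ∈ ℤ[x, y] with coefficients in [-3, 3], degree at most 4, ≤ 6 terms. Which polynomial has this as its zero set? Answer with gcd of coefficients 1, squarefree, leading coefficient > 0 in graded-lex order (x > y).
3*x^3 + x^2*y + 2*x^2 - y^2 + 2*y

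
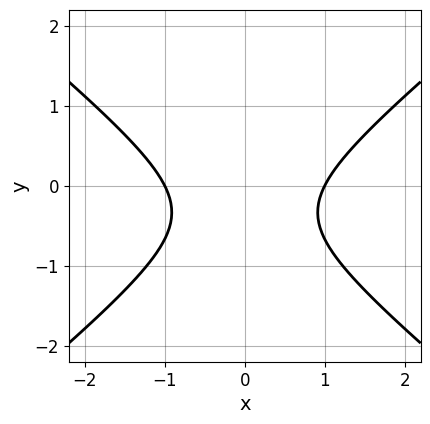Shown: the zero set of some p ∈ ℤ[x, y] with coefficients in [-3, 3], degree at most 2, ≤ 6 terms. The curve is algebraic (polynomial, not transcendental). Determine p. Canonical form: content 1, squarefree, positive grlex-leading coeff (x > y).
(a) deg p = 2. A generic line meets the curve in up to 2 points.
(b) Symmetries: it's symmetric under x → −x, forcing even powers of x.
(c) From the visible intercepts: the x-axis gridline crossings are at x ∈ {-1, 1}; no y-intercept at any integer in the box.
(d) These observations pin down the coefficients.

2*x^2 - 3*y^2 - 2*y - 2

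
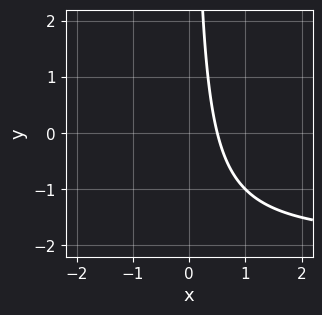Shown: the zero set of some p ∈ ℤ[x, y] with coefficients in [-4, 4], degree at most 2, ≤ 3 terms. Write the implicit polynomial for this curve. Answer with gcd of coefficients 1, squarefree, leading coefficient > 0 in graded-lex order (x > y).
deg p = 2. No degree-1 curve has this shape.
Reading off the gridlines: the curve avoids every integer y-axis point in the box.
These observations pin down the coefficients.

x*y + 2*x - 1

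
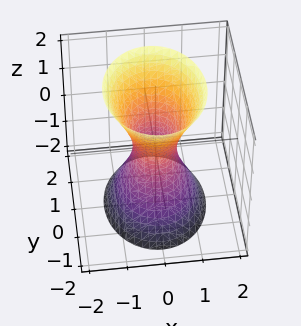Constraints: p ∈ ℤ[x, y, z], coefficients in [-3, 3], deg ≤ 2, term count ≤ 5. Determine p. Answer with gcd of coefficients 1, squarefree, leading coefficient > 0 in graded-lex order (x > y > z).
3*x^2 + 2*y^2 - z^2 - 1

deg p = 2. An hourglass — one-sheet hyperboloid; a quadric.
Symmetries: it's symmetric under y → −y, forcing even powers of y; the z ↦ −z reflection is a symmetry, so z appears only in even powers; the x ↦ −x reflection is a symmetry, so x appears only in even powers.
Reading off the gridlines: no z-intercept at any integer in the box.
The integer polynomial consistent with all of this is the stated p.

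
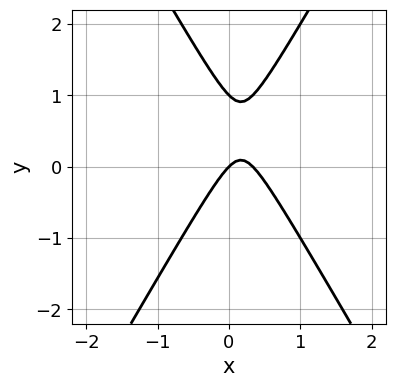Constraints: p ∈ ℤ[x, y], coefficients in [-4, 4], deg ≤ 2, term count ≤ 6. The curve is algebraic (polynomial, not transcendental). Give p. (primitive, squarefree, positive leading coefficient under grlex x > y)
First, deg p = 2. No degree-1 curve has this shape.
Then, from the visible intercepts: among the integer gridlines, it crosses the y-axis at y ∈ {0, 1}; it crosses the x-axis at the gridline x = 0.
Finally, matching integer coefficients to the picture gives p.

3*x^2 - y^2 - x + y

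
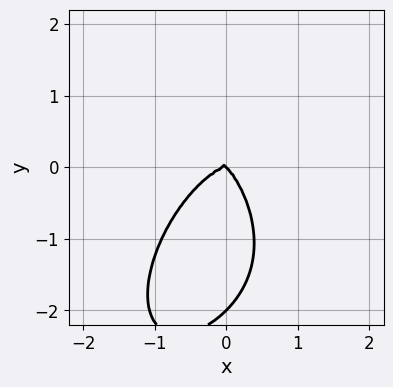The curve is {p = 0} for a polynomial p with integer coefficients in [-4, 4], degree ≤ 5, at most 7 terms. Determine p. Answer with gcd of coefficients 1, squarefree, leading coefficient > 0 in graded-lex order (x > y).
3*x^4 + x^2*y^2 + y^4 + 2*x*y^2 + 2*y^3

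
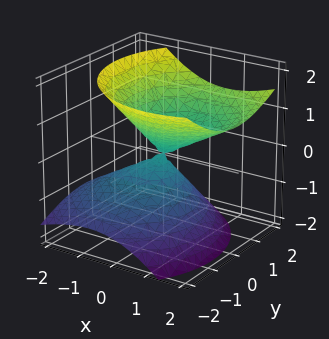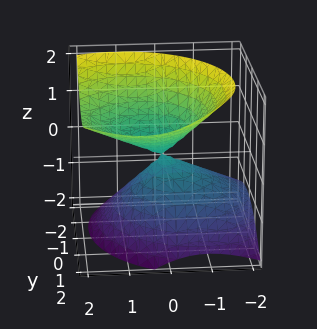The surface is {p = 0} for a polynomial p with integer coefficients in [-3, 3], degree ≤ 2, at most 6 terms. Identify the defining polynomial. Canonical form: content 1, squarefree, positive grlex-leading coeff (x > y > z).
2*x^2 - 2*x*z + 2*y^2 - y*z - 3*z^2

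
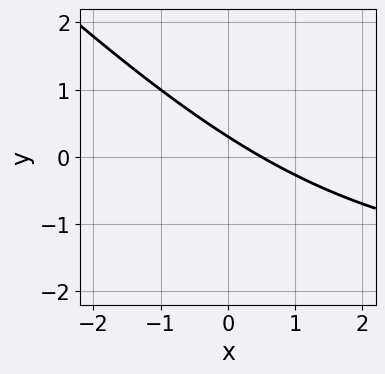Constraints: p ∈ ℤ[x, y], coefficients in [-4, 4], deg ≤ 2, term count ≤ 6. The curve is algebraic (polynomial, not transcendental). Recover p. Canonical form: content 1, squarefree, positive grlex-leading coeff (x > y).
x*y + y^2 + 2*x + 3*y - 1

First, deg p = 2.
Finally, solving for integer coefficients yields p as stated.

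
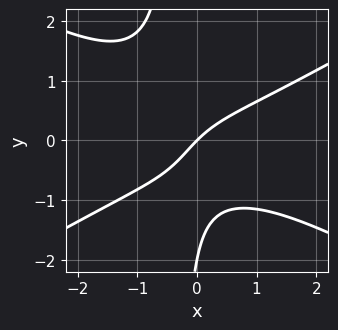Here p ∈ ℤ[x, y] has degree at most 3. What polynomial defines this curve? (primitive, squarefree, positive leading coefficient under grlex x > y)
x^3 - 3*x*y^2 - y^2 + 2*x - 2*y

deg p = 3. A generic line meets the curve in up to 3 points.
Against the integer gridlines: the y-axis gridline crossings are at y ∈ {-2, 0}; it meets the x-axis at x = 0 (among the integer gridlines).
The integer polynomial consistent with all of this is the stated p.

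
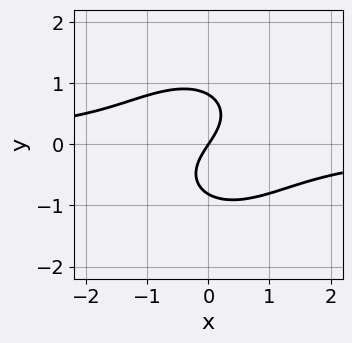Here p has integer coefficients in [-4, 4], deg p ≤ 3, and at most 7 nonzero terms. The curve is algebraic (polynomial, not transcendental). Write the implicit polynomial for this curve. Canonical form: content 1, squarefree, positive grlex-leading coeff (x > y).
1. deg p = 3.
2. Observable constraints: it meets the x-axis at x = 0 (among the integer gridlines); it crosses the y-axis at the gridline y = 0.
3. Fitting integer coefficients to these (and the overall shape) gives p.

3*x^2*y - x*y^2 + 3*y^3 + 3*x - 2*y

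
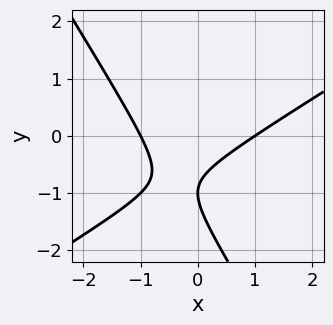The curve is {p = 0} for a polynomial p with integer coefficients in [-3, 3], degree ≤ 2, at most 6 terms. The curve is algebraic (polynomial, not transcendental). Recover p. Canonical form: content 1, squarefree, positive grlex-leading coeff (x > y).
(a) The degree is 2 — the shape is more complex than any degree-1 curve.
(b) Observable constraints: it meets the y-axis at y = -1 (among the integer gridlines); the x-axis gridline crossings are at x ∈ {-1, 1}.
(c) Putting this together gives p.

x^2 - x*y - y^2 - 2*y - 1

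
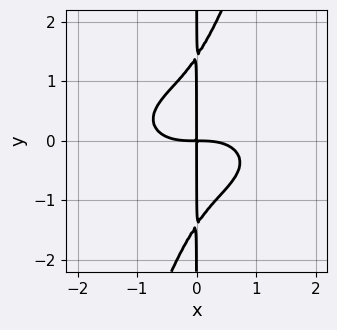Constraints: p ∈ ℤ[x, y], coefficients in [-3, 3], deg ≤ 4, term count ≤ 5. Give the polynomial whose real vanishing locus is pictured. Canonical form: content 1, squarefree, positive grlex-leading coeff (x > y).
(a) Degree: the shape is more complex than any degree-3 curve, so deg p = 4.
(b) From the axis intercepts and sections: the visible y-axis segment lies entirely on the curve.
(c) The integer polynomial consistent with all of this is the stated p.

x^4 + 3*x^2*y^2 - x*y^3 + 2*x*y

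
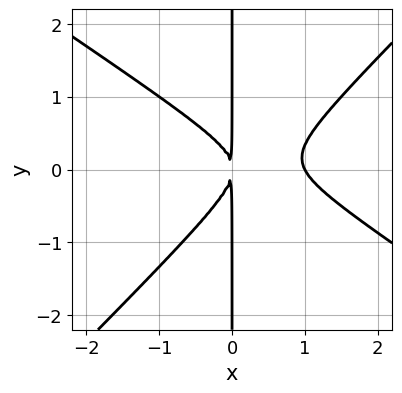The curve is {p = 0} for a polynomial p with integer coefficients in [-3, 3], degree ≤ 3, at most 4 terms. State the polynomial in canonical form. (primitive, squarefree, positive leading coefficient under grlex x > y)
2*x^3 + x^2*y - 3*x*y^2 - 2*x^2

1. The degree is 3 — a generic line meets the curve in up to 3 points.
2. From the axis intercepts and sections: the visible y-axis segment lies entirely on the curve; it meets the x-axis at x = 1 (among the integer gridlines).
3. Matching integer coefficients to the picture gives p.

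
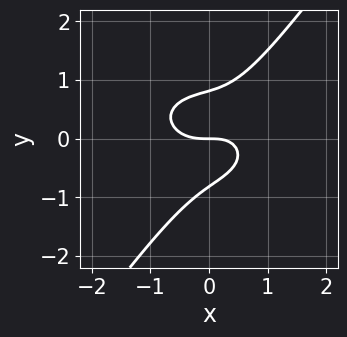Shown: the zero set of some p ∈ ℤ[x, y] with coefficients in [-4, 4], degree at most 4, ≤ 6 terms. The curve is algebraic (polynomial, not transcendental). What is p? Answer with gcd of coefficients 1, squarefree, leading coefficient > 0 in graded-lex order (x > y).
(a) Degree: no degree-2 curve has this shape, so deg p = 3.
(b) Observable constraints: it crosses the y-axis at the gridline y = 0; one x-axis crossing is at x = 0.
(c) Matching integer coefficients to the picture gives p.

2*x^3 + 3*x*y^2 - 3*y^3 - x*y + 2*y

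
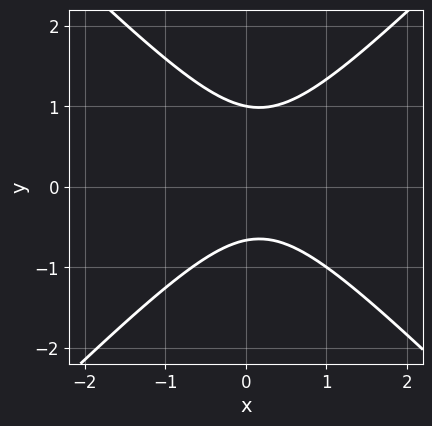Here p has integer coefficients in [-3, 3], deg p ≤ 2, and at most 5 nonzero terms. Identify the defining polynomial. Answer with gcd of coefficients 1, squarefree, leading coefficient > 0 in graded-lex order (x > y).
(a) The degree is 2 — no degree-1 curve has this shape.
(b) Against the integer gridlines: one y-axis crossing is at y = 1; it misses every integer gridline on the x-axis.
(c) Matching integer coefficients to the picture gives p.

3*x^2 - 3*y^2 - x + y + 2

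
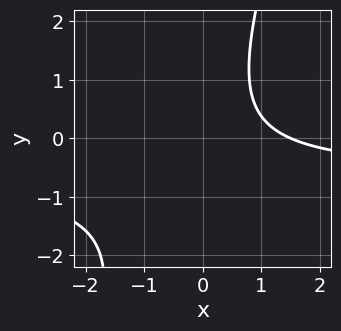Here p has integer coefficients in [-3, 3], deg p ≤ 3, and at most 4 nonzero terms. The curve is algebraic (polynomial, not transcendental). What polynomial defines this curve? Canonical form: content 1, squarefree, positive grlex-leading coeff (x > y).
(a) Degree: the shape is more complex than any degree-1 curve, so deg p = 2.
(b) Checking where it meets the axes: it misses every integer gridline on the y-axis.
(c) These observations pin down the coefficients.

3*x*y - y^2 + 2*x - 3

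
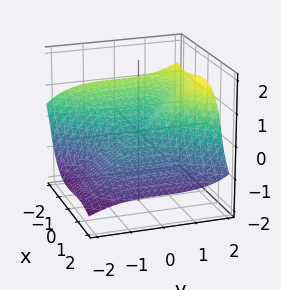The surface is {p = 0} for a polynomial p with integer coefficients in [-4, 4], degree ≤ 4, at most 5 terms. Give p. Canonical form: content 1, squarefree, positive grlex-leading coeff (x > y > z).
First, degree: the shape is more complex than any degree-2 surface, so deg p = 3.
Next, checking where it meets the axes: it crosses the y-axis at the gridline y = 0; it meets the x-axis at x = 0 (among the integer gridlines); it crosses the z-axis at the gridline z = 0.
Finally, together with the visible shape, these determine p as stated.

2*x^3 + 3*x^2*z - y^3 + 3*z^3 + x^2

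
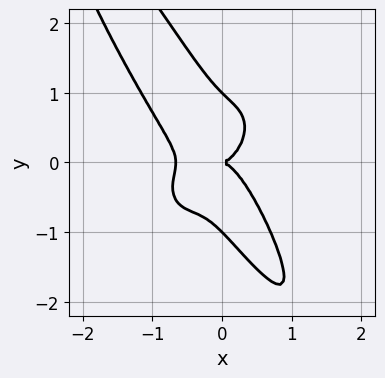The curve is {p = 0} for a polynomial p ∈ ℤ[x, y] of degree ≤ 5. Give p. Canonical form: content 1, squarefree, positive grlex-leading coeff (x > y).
3*x^4 + 2*x*y^3 + y^4 + 2*x^3 - y^2

First, the degree is 4 — no degree-3 curve has this shape.
Next, observable constraints: among the integer gridlines, it crosses the y-axis at y ∈ {-1, 0, 1}; one x-axis crossing is at x = 0.
Finally, solving for integer coefficients yields p as stated.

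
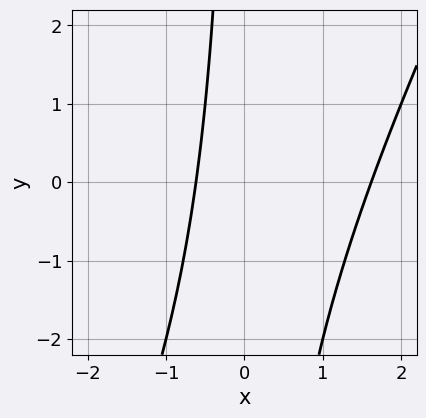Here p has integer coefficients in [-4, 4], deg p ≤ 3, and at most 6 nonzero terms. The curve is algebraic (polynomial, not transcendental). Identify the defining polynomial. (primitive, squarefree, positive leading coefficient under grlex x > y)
2*x^2 - x*y - 2*x - 2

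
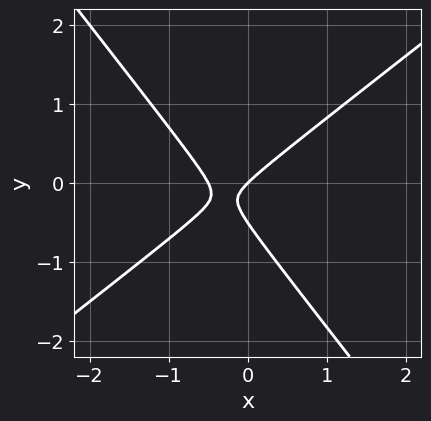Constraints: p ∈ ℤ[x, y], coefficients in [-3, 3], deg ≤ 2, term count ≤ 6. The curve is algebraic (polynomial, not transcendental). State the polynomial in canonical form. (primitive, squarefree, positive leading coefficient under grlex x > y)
2*x^2 - x*y - 2*y^2 + x - y

deg p = 2. The shape is more complex than any degree-1 curve.
Against the integer gridlines: it meets the y-axis at y = 0 (among the integer gridlines); it crosses the x-axis at the gridline x = 0.
Matching integer coefficients to the picture gives p.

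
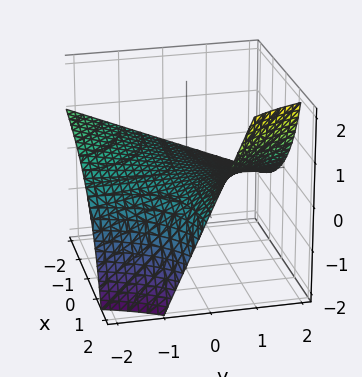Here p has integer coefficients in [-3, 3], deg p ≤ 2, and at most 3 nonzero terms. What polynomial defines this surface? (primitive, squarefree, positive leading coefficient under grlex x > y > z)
(a) The degree is 2 — a generic line meets the surface in up to 2 points.
(b) Reading off the gridlines: every point of the x-axis in the box is on the surface; the visible y-axis segment lies entirely on the surface.
(c) Fitting integer coefficients to these (and the overall shape) gives p.

x*y + x*z - 3*z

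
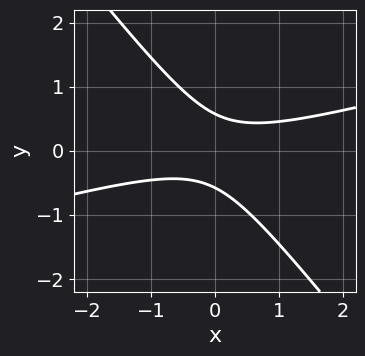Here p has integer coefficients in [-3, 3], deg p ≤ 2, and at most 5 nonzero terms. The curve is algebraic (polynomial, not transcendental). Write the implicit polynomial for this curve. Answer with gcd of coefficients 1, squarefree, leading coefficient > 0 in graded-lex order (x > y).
x^2 - 3*x*y - 3*y^2 + 1

(a) Degree: the shape is more complex than any degree-1 curve, so deg p = 2.
(b) Observable constraints: no x-intercept at any integer in the box.
(c) Assembling these constraints gives the stated polynomial.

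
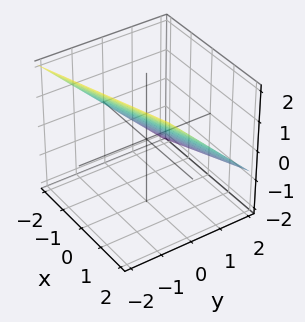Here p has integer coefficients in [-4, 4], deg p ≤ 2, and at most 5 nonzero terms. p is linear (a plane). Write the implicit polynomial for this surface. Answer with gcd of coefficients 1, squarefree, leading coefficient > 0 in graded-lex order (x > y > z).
x - 3*y - 3*z + 2

1. The degree is 1 — the surface is flat (a plane).
2. Reading off the gridlines: it meets the x-axis at x = -2 (among the integer gridlines).
3. These observations pin down the coefficients.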